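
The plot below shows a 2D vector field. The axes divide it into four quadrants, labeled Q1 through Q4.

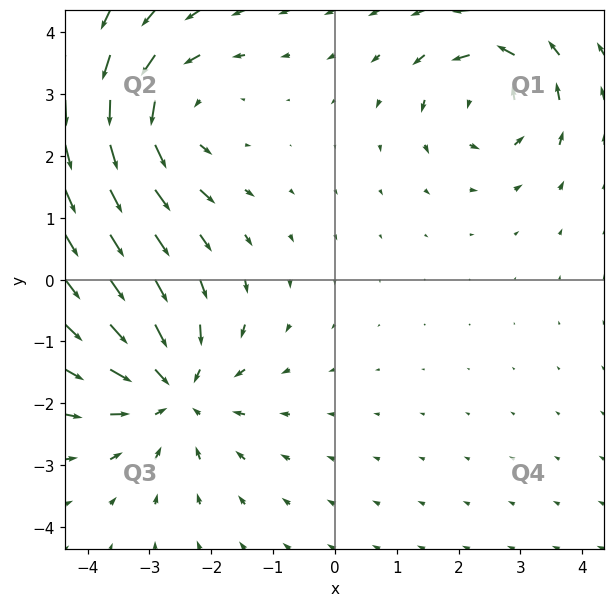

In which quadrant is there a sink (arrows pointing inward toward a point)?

Q3

The sink sits at approximately (-2.6, -1.8), which lies in quadrant Q3. The divergence there is about -4, negative as expected for a sink.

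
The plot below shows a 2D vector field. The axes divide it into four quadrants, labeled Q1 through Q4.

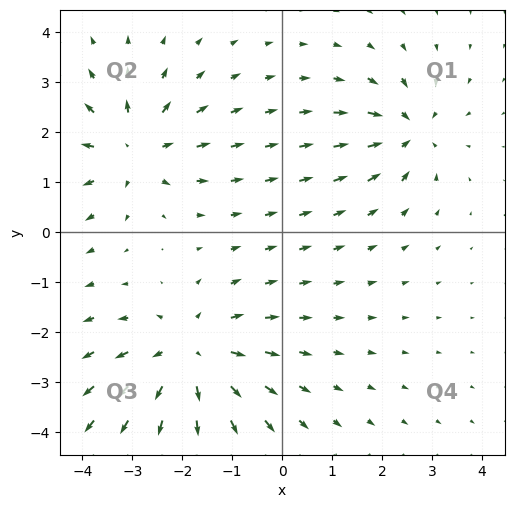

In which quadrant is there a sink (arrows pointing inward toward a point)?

Q1

The sink sits at approximately (2.5, 2.0), which lies in quadrant Q1. The divergence there is about -4, negative as expected for a sink.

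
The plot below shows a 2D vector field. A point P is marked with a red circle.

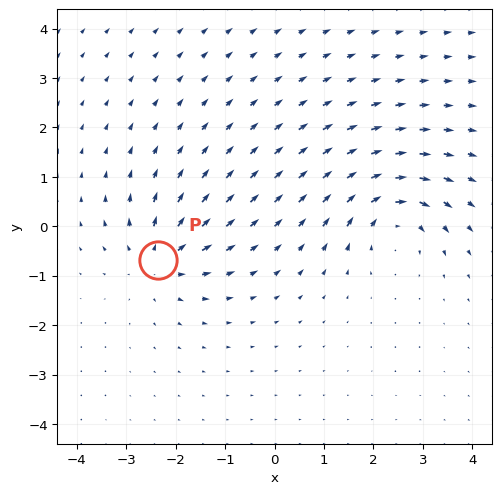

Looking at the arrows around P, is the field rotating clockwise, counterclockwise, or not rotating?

not rotating

Near P at (-2.4, -0.7) the arrows show no circulation. The curl there is ≈0.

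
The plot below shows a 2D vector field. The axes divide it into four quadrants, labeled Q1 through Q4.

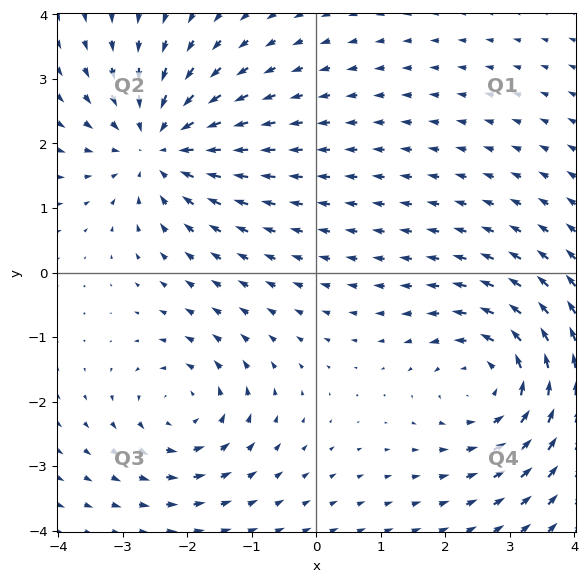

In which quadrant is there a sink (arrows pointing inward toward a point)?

Q2

The sink sits at approximately (-2.5, 2.0), which lies in quadrant Q2. The divergence there is about -4, negative as expected for a sink.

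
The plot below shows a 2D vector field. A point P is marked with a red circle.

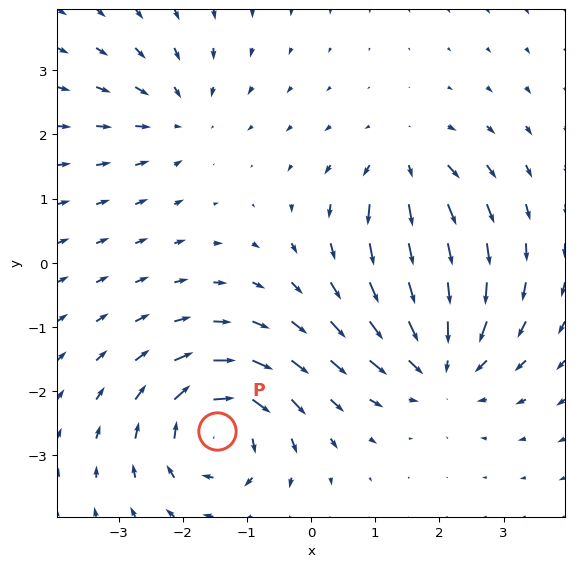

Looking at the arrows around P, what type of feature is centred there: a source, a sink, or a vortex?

vortex

At P (-1.5, -2.6) the arrows circulate clockwise. Divergence ≈0, curl about -7 — near-zero divergence with nonzero curl is a vortex.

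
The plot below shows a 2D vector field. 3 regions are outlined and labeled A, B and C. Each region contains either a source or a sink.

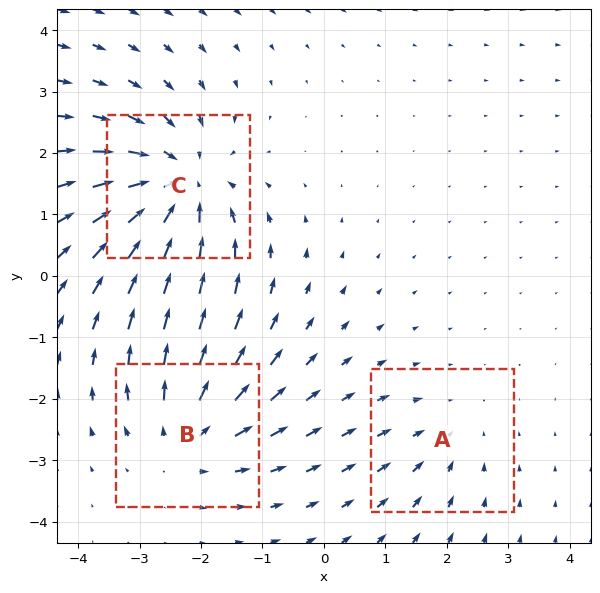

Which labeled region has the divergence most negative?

C

Divergence at each region's feature centre — A: about -2, B: about +3, C: about -5. Region C is most negative.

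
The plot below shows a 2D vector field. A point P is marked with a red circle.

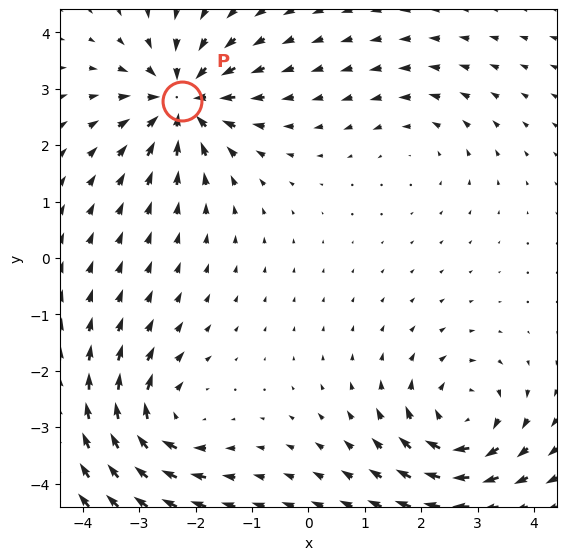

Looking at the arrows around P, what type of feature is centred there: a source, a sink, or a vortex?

sink

At P (-2.2, 2.8) the arrows converge inward. Divergence about -6, curl ≈0 — negative divergence with near-zero curl is a sink.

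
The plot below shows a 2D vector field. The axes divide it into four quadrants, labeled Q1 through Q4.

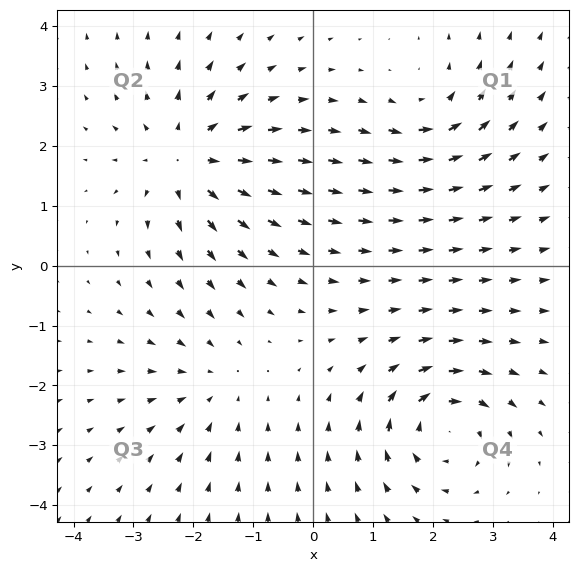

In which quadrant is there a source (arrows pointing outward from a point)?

The source sits at approximately (-2.1, 1.8), which lies in quadrant Q2. The divergence there is about +5, positive as expected for a source.

Q2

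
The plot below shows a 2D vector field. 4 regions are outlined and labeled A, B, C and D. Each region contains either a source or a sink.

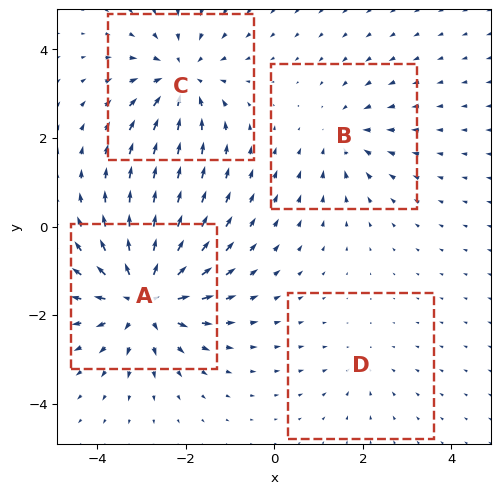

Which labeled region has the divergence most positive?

A

Divergence at each region's feature centre — A: about +7, B: about -3, C: about -5, D: about -2. Region A is most positive.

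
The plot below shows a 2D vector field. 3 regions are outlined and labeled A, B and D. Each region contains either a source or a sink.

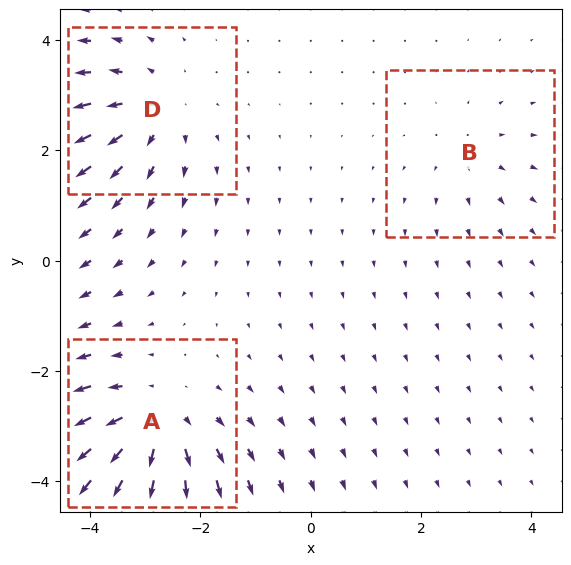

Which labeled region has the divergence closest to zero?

Divergence at each region's feature centre — A: about +4, B: about +2, D: about +3. Region B is closest to zero.

B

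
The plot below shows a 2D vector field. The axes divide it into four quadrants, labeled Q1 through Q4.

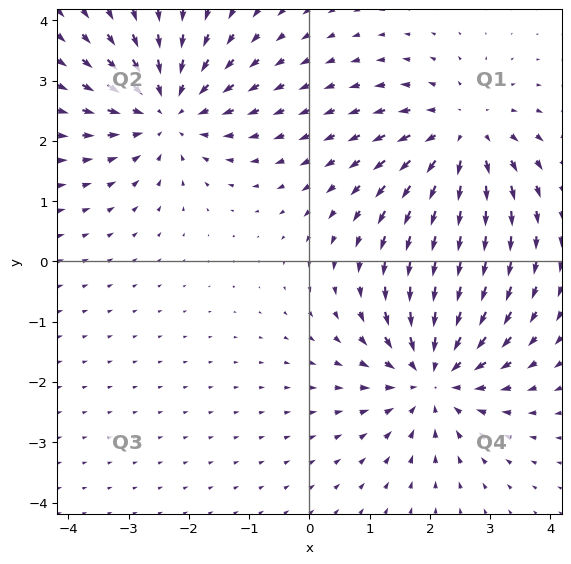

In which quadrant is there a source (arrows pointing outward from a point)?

The source sits at approximately (2.5, 2.1), which lies in quadrant Q1. The divergence there is about +4, positive as expected for a source.

Q1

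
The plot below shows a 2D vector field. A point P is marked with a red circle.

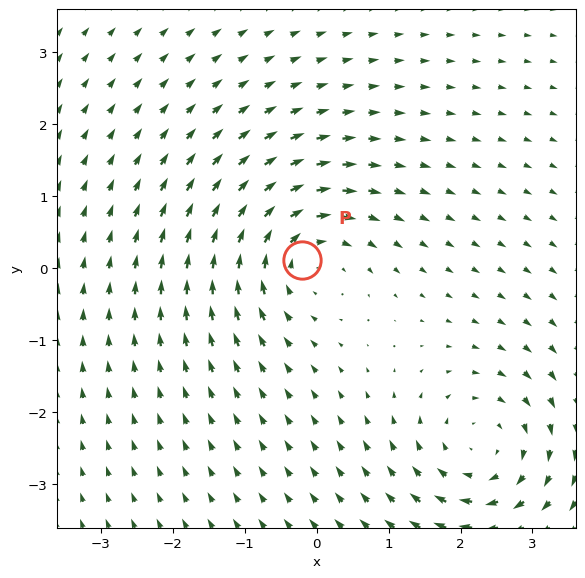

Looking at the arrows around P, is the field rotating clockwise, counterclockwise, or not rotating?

clockwise

Near P at (-0.2, 0.1) the arrows circulate clockwise. The curl (z-component) there is about -6; negative curl means clockwise rotation.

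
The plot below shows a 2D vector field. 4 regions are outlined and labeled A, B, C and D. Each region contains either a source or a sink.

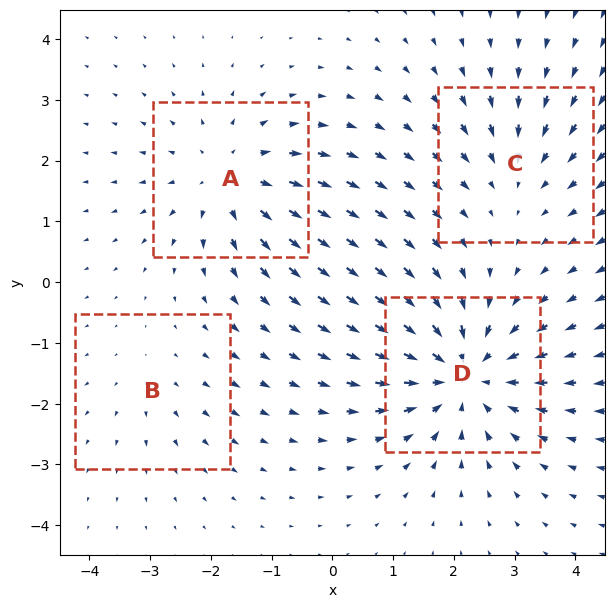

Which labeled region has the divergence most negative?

D

Divergence at each region's feature centre — A: about +4, B: about +2, C: about -3, D: about -6. Region D is most negative.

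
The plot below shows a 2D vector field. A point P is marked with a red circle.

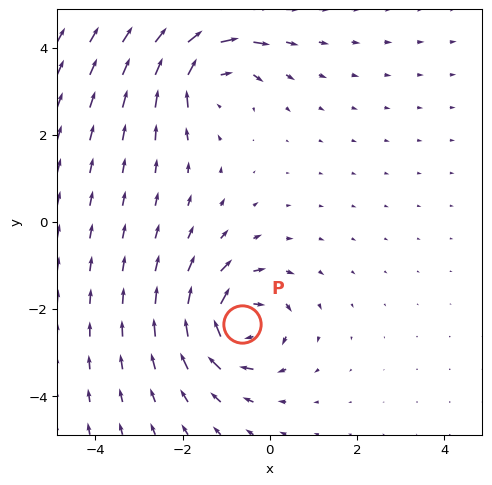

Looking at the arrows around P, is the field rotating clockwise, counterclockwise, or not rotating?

clockwise

Near P at (-0.6, -2.3) the arrows circulate clockwise. The curl (z-component) there is about -5; negative curl means clockwise rotation.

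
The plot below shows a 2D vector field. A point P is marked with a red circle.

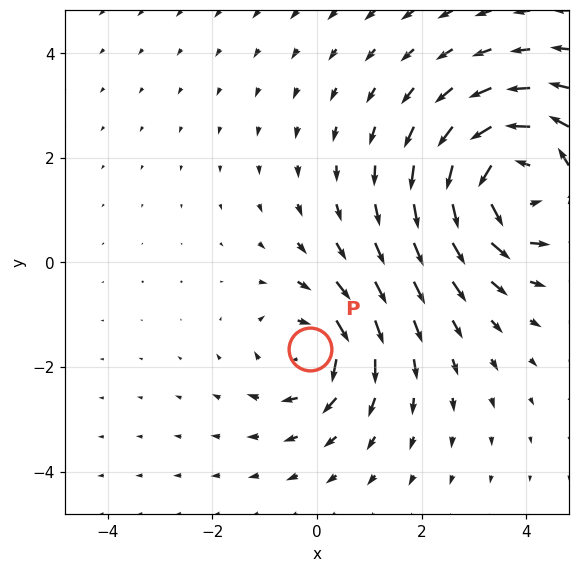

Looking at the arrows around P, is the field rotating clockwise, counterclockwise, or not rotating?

clockwise

Near P at (-0.1, -1.7) the arrows circulate clockwise. The curl (z-component) there is about -3; negative curl means clockwise rotation.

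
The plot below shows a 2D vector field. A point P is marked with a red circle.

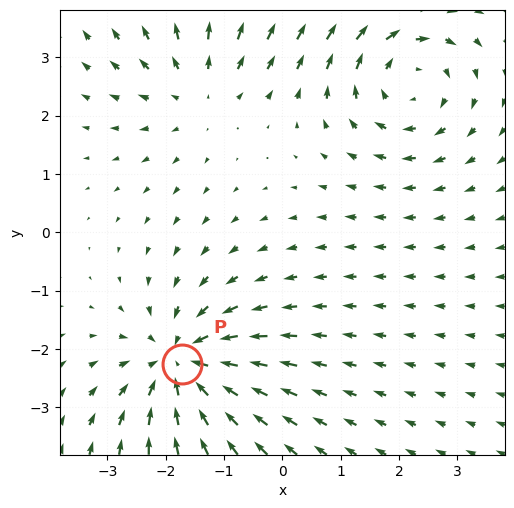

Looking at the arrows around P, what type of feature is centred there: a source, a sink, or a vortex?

sink

At P (-1.7, -2.3) the arrows converge inward. Divergence about -4, curl ≈0 — negative divergence with near-zero curl is a sink.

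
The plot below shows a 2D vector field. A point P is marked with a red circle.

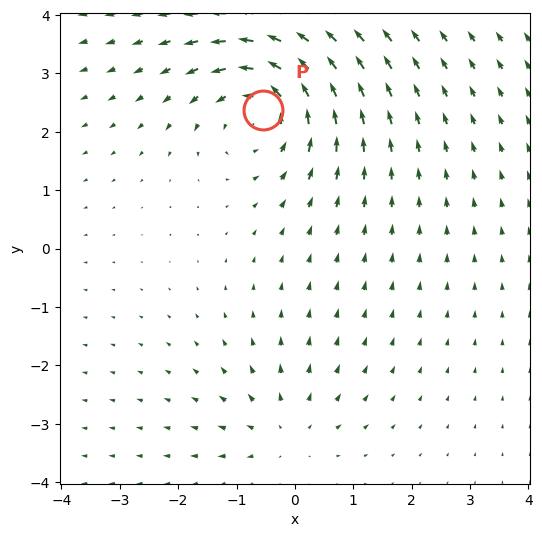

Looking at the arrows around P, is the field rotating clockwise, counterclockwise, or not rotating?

counterclockwise

Near P at (-0.5, 2.4) the arrows circulate counterclockwise. The curl (z-component) there is about +5; positive curl means counterclockwise rotation.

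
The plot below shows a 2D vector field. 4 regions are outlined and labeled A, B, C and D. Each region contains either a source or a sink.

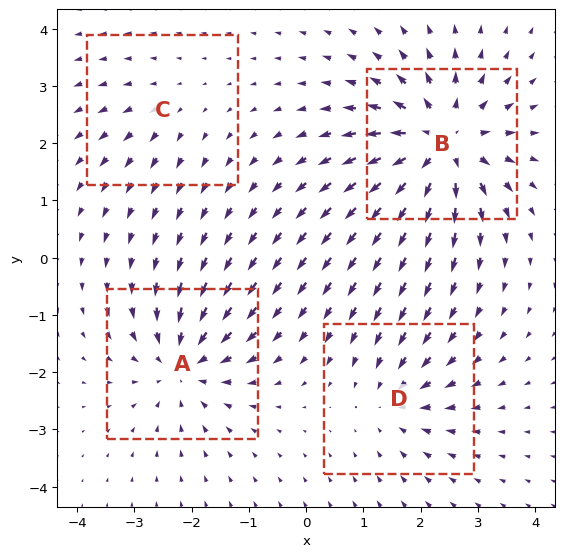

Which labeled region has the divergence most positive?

B

Divergence at each region's feature centre — A: about -5, B: about +7, C: about +2, D: about -4. Region B is most positive.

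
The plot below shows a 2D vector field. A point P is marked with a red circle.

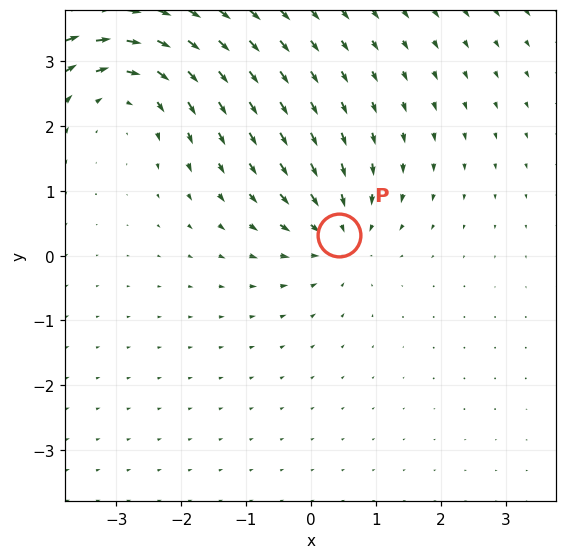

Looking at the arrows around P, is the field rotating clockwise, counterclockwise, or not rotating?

not rotating

Near P at (0.4, 0.3) the arrows show no circulation. The curl there is ≈0.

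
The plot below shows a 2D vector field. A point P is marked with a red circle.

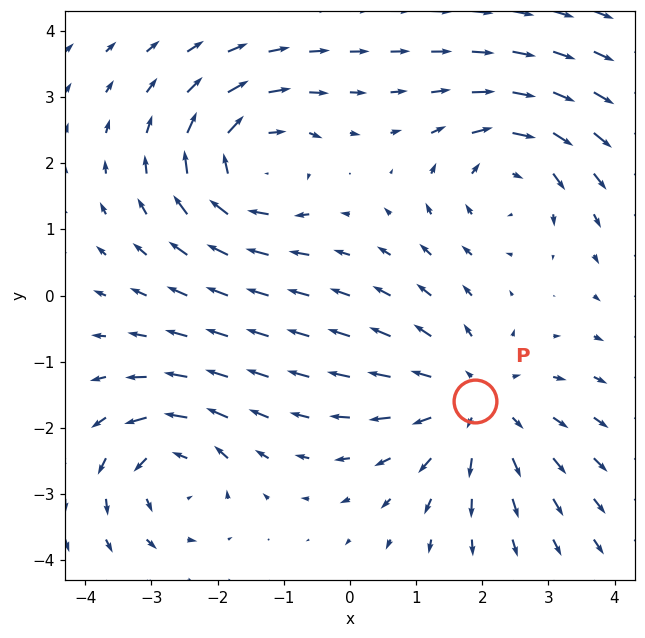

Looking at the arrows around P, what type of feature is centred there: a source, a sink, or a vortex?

At P (1.9, -1.6) the arrows spread outward. Divergence about +3, curl ≈0 — positive divergence with near-zero curl is a source.

source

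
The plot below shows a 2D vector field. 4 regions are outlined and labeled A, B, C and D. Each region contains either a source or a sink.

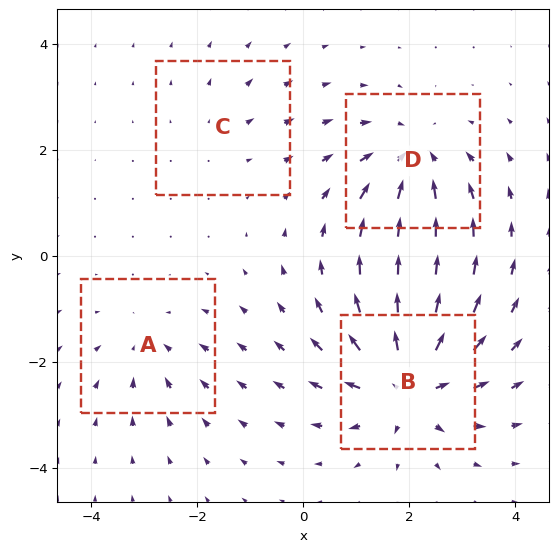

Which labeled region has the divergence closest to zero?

Divergence at each region's feature centre — A: about -3, B: about +7, C: about +2, D: about -5. Region C is closest to zero.

C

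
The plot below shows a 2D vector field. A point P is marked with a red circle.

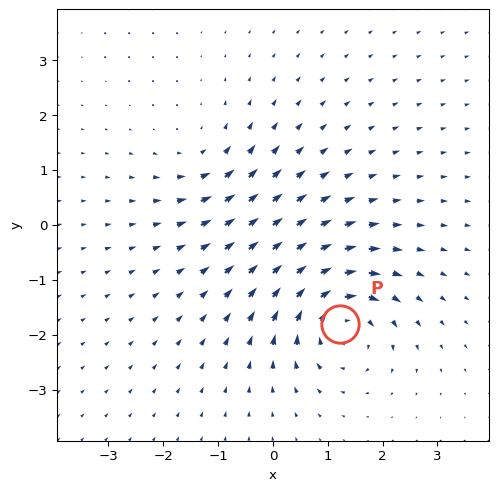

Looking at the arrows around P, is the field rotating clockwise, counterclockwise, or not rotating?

Near P at (1.2, -1.8) the arrows circulate clockwise. The curl (z-component) there is about -6; negative curl means clockwise rotation.

clockwise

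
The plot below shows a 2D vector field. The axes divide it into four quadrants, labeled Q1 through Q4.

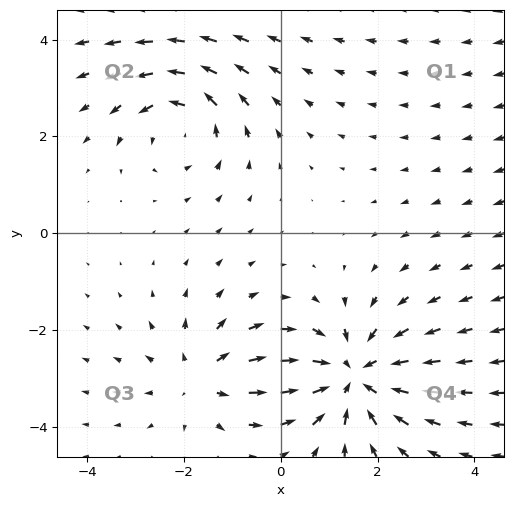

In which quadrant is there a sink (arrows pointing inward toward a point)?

Q4

The sink sits at approximately (1.5, -3.0), which lies in quadrant Q4. The divergence there is about -4, negative as expected for a sink.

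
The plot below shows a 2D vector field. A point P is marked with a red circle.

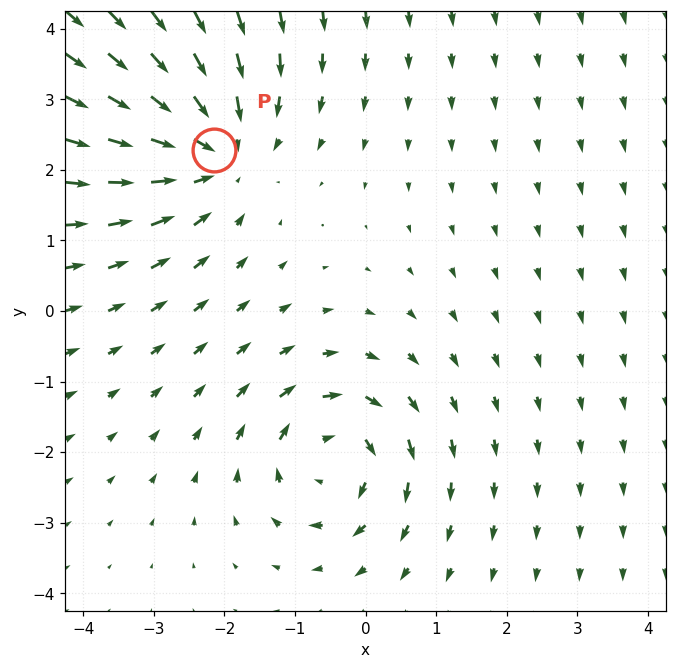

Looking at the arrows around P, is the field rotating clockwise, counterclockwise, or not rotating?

Near P at (-2.1, 2.3) the arrows show no circulation. The curl there is ≈0.

not rotating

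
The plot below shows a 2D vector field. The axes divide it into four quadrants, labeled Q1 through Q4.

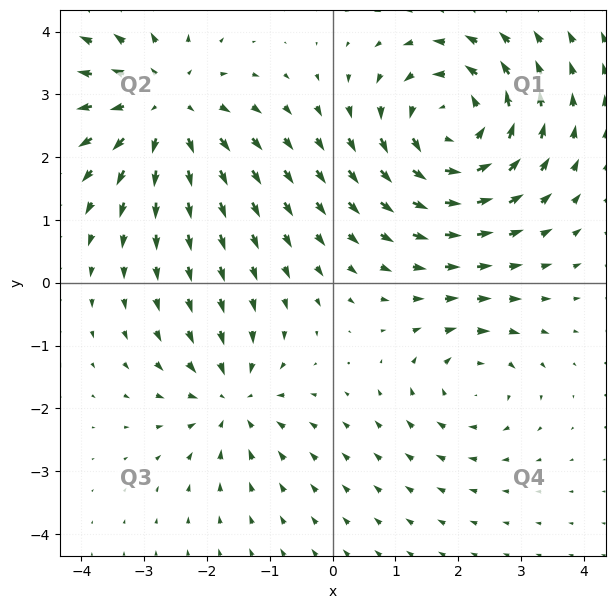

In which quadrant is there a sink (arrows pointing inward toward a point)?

Q3

The sink sits at approximately (-1.6, -1.9), which lies in quadrant Q3. The divergence there is about -4, negative as expected for a sink.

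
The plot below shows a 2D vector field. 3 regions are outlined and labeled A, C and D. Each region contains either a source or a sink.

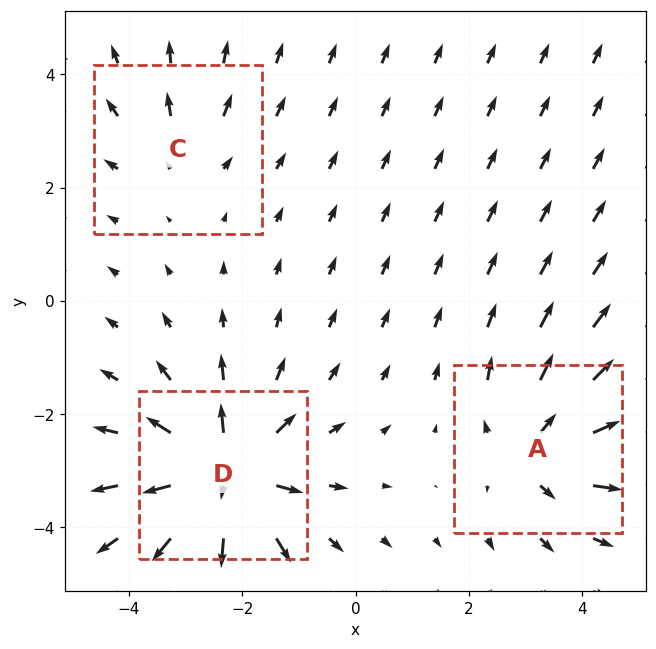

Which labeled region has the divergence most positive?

Divergence at each region's feature centre — A: about +4, C: about +2, D: about +5. Region D is most positive.

D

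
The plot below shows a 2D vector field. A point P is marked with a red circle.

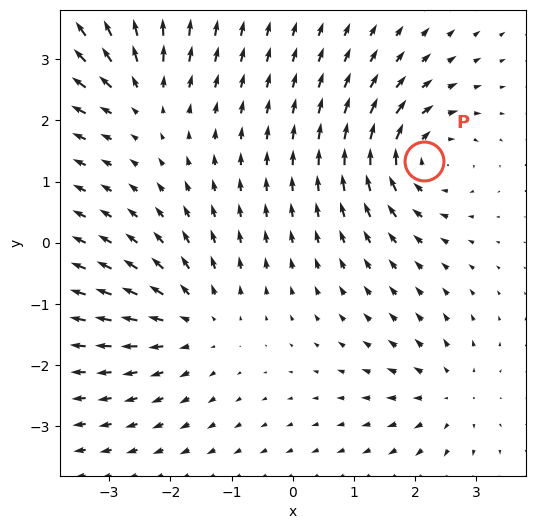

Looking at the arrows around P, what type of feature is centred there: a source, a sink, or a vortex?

At P (2.1, 1.3) the arrows circulate clockwise. Divergence ≈0, curl about -5 — near-zero divergence with nonzero curl is a vortex.

vortex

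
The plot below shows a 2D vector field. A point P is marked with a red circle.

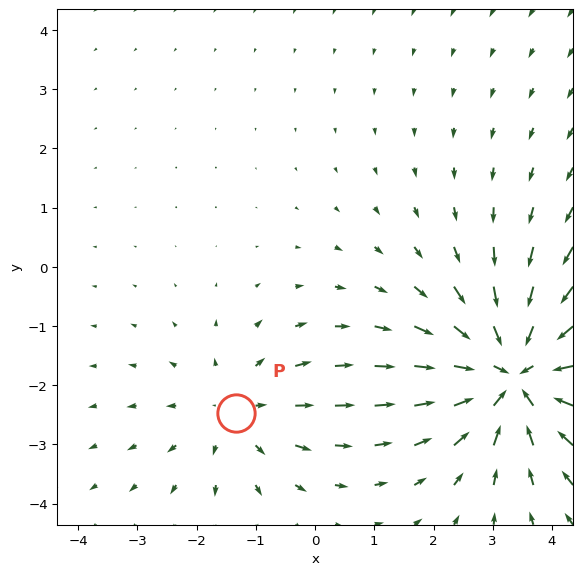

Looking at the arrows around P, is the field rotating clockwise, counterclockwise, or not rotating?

not rotating

Near P at (-1.3, -2.5) the arrows show no circulation. The curl there is ≈0.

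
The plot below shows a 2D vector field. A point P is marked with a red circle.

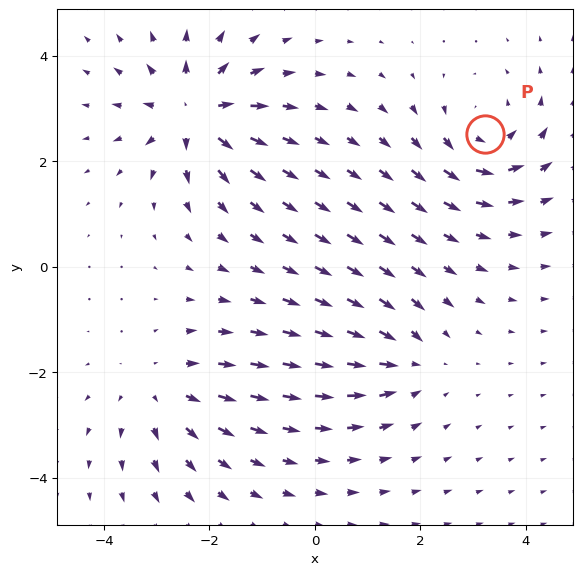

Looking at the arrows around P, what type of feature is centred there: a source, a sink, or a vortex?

At P (3.2, 2.5) the arrows circulate counterclockwise. Divergence ≈0, curl about +4 — near-zero divergence with nonzero curl is a vortex.

vortex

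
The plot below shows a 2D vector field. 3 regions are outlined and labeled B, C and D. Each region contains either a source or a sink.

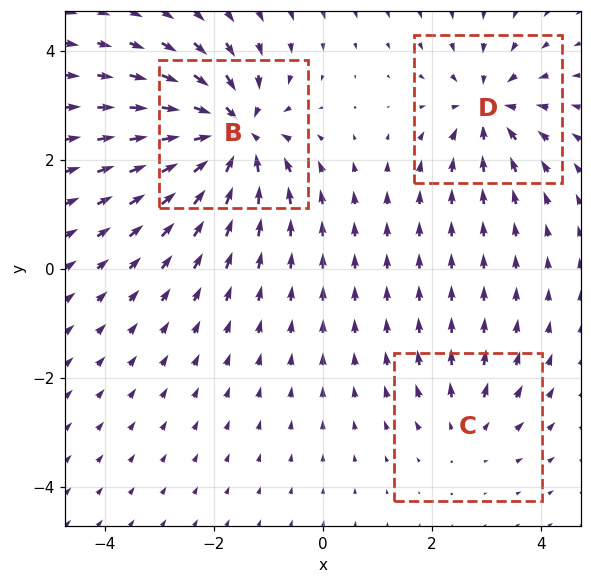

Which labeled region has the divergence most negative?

B

Divergence at each region's feature centre — B: about -6, C: about +2, D: about -4. Region B is most negative.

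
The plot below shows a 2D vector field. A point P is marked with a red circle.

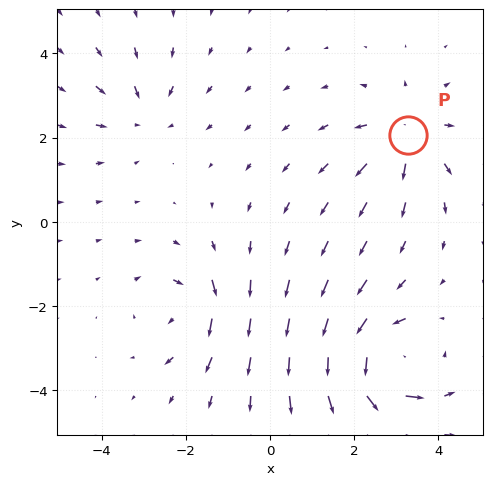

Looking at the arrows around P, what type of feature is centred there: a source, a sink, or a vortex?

source

At P (3.3, 2.1) the arrows spread outward. Divergence about +4, curl ≈0 — positive divergence with near-zero curl is a source.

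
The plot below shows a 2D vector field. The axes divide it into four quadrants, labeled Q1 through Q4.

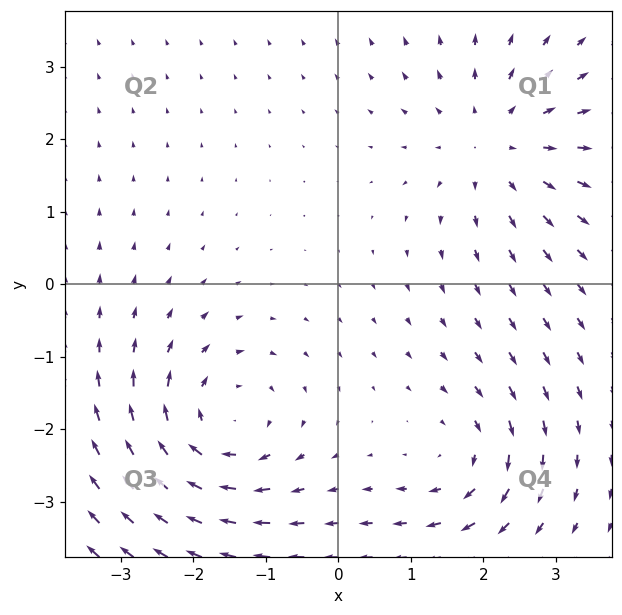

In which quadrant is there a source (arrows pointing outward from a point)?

The source sits at approximately (2.2, 1.9), which lies in quadrant Q1. The divergence there is about +3, positive as expected for a source.

Q1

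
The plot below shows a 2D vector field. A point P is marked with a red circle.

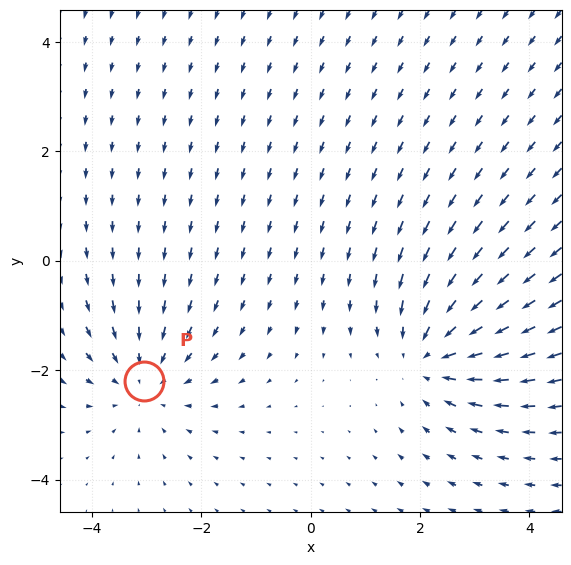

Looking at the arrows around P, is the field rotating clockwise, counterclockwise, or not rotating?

Near P at (-3.0, -2.2) the arrows show no circulation. The curl there is ≈0.

not rotating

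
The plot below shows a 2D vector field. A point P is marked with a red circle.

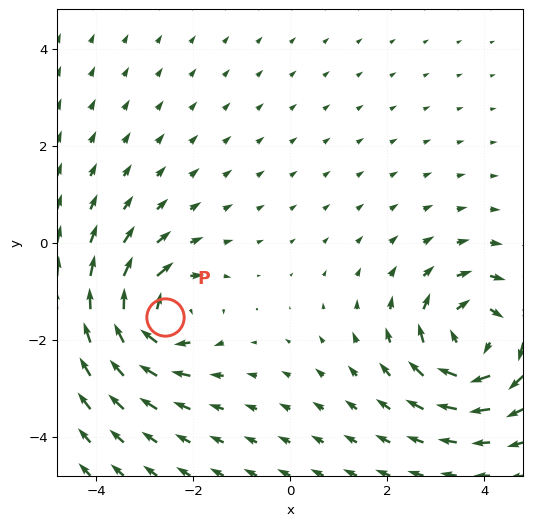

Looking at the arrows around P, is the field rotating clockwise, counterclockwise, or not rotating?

Near P at (-2.6, -1.5) the arrows circulate clockwise. The curl (z-component) there is about -6; negative curl means clockwise rotation.

clockwise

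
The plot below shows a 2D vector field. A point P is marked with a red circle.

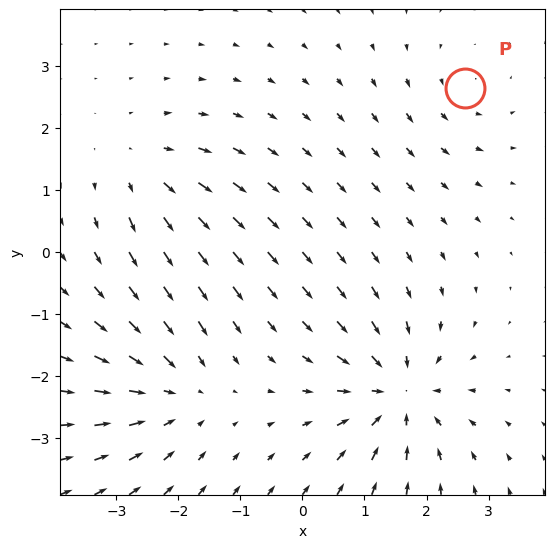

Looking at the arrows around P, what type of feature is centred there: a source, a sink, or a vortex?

At P (2.6, 2.6) the arrows circulate counterclockwise. Divergence ≈0, curl about +2 — near-zero divergence with nonzero curl is a vortex.

vortex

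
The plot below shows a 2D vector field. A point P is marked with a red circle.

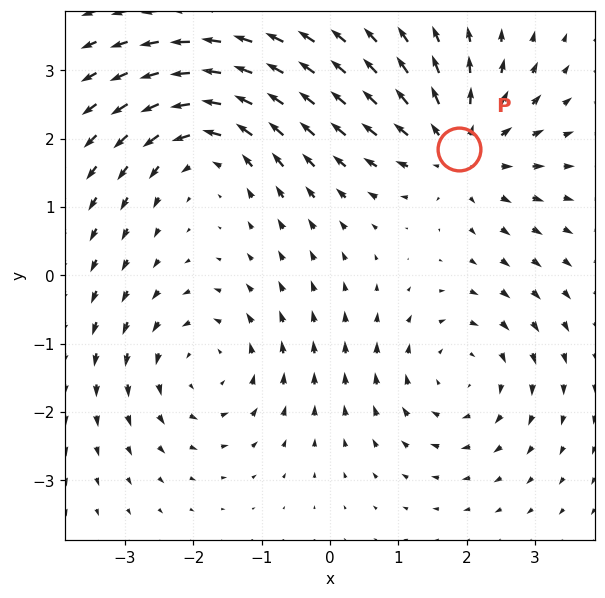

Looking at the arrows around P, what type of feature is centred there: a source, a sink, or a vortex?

source

At P (1.9, 1.9) the arrows spread outward. Divergence about +6, curl ≈0 — positive divergence with near-zero curl is a source.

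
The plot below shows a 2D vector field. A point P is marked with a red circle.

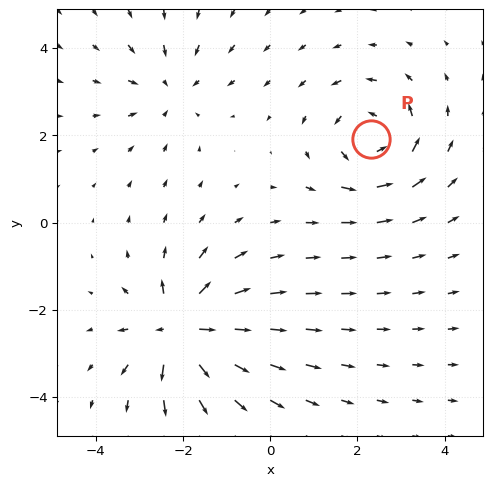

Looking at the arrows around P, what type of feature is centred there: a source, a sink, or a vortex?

At P (2.3, 1.9) the arrows circulate counterclockwise. Divergence ≈0, curl about +4 — near-zero divergence with nonzero curl is a vortex.

vortex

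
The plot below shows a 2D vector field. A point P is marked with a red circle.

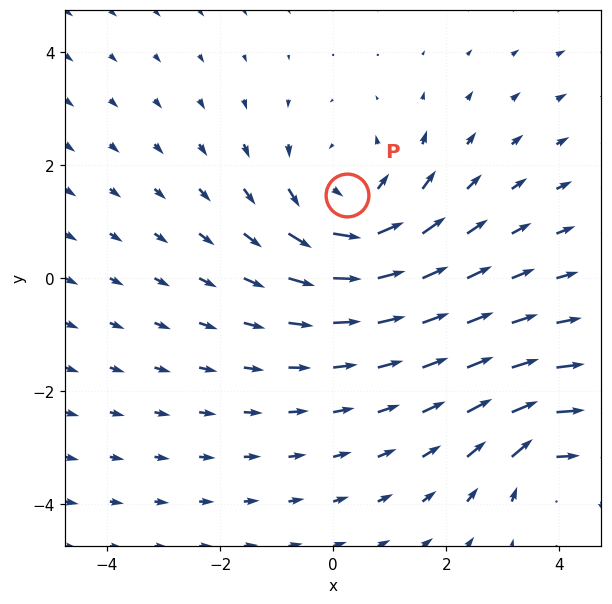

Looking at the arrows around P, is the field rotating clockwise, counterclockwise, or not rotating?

Near P at (0.3, 1.5) the arrows circulate counterclockwise. The curl (z-component) there is about +3; positive curl means counterclockwise rotation.

counterclockwise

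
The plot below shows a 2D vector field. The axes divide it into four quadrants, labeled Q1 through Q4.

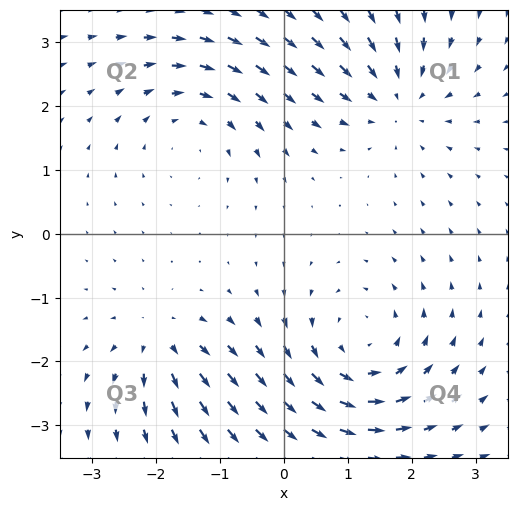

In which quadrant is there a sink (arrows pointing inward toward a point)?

The sink sits at approximately (1.8, 2.1), which lies in quadrant Q1. The divergence there is about -4, negative as expected for a sink.

Q1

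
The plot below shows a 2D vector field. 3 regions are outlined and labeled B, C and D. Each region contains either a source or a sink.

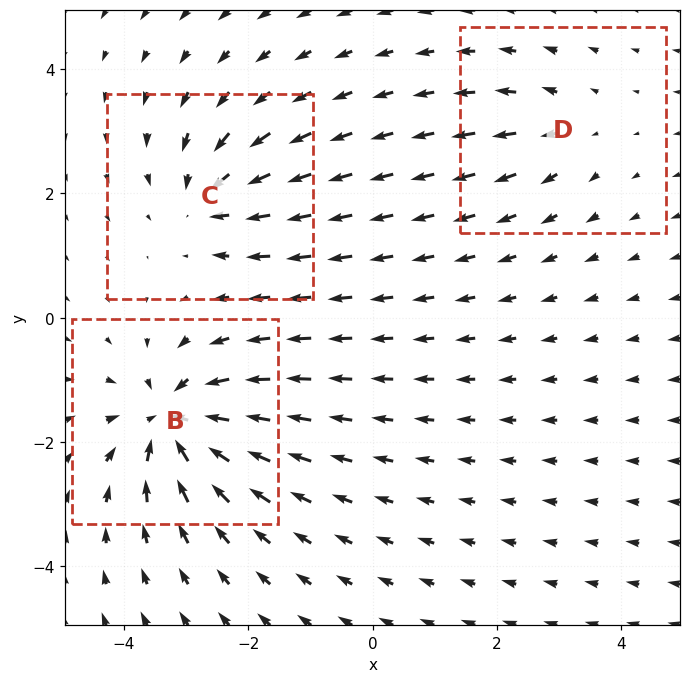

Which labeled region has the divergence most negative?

B

Divergence at each region's feature centre — B: about -6, C: about -4, D: about +3. Region B is most negative.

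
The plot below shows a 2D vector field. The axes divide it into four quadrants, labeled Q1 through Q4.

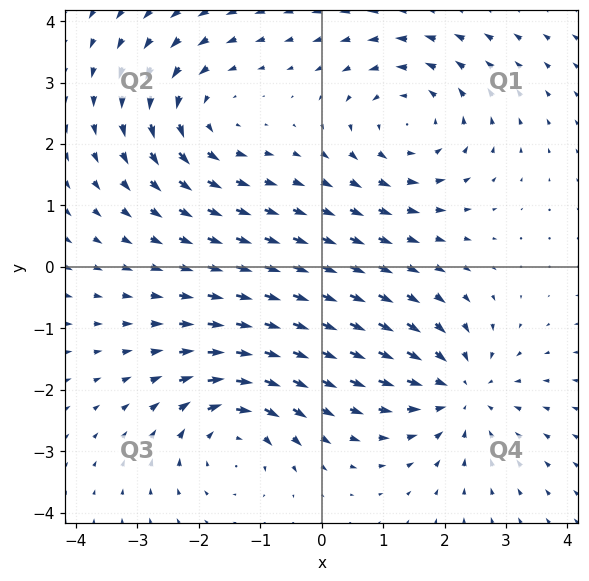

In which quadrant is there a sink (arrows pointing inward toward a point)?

Q4

The sink sits at approximately (2.3, -2.0), which lies in quadrant Q4. The divergence there is about -5, negative as expected for a sink.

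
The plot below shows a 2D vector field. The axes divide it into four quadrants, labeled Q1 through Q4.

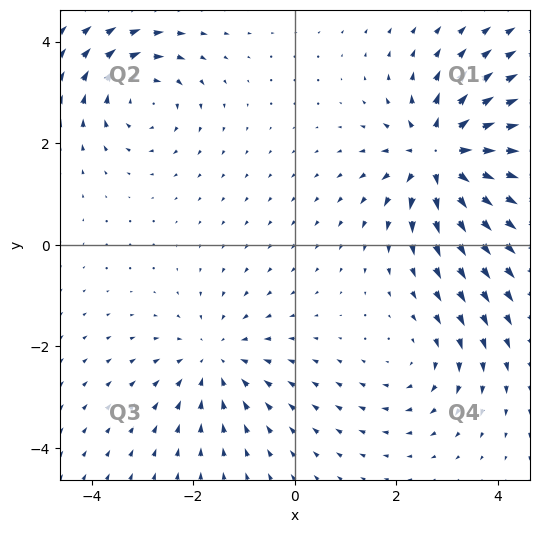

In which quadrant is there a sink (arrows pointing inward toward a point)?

The sink sits at approximately (-1.6, -2.3), which lies in quadrant Q3. The divergence there is about -3, negative as expected for a sink.

Q3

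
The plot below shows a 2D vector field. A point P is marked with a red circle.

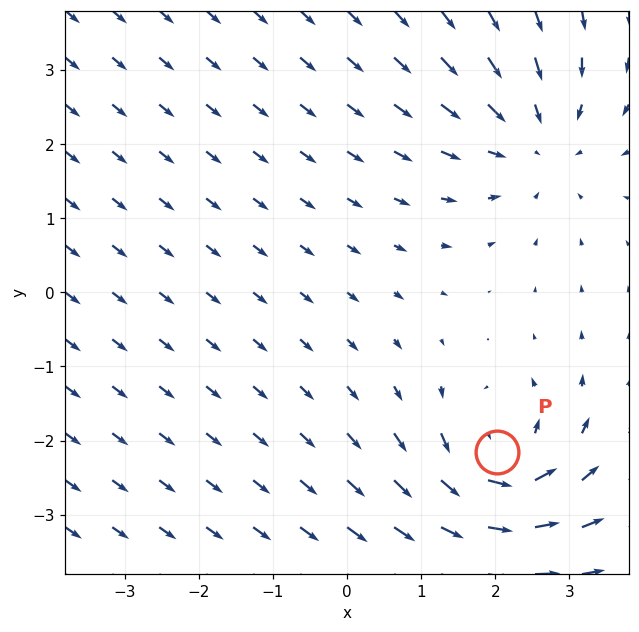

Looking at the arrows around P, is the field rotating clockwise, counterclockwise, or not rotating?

Near P at (2.0, -2.2) the arrows circulate counterclockwise. The curl (z-component) there is about +4; positive curl means counterclockwise rotation.

counterclockwise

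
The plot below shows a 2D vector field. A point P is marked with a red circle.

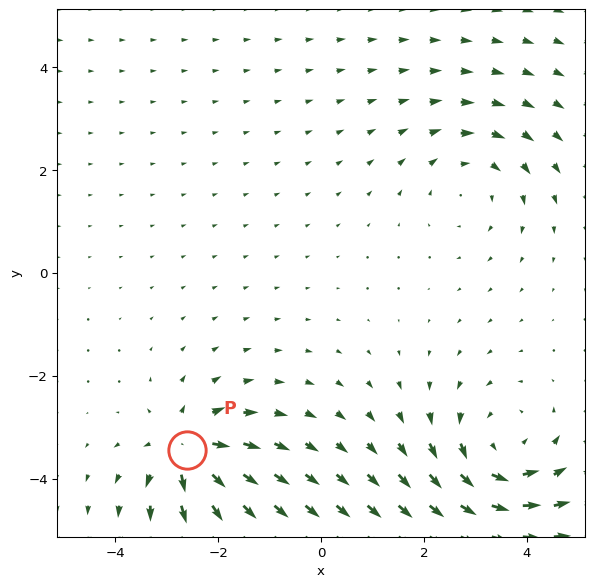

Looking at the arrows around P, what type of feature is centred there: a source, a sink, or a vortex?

source

At P (-2.6, -3.4) the arrows spread outward. Divergence about +5, curl ≈0 — positive divergence with near-zero curl is a source.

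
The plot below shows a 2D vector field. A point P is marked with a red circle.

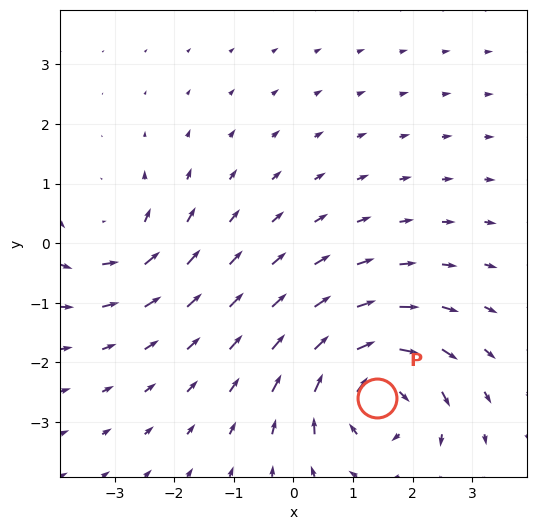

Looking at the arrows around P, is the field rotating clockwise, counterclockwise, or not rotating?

clockwise

Near P at (1.4, -2.6) the arrows circulate clockwise. The curl (z-component) there is about -6; negative curl means clockwise rotation.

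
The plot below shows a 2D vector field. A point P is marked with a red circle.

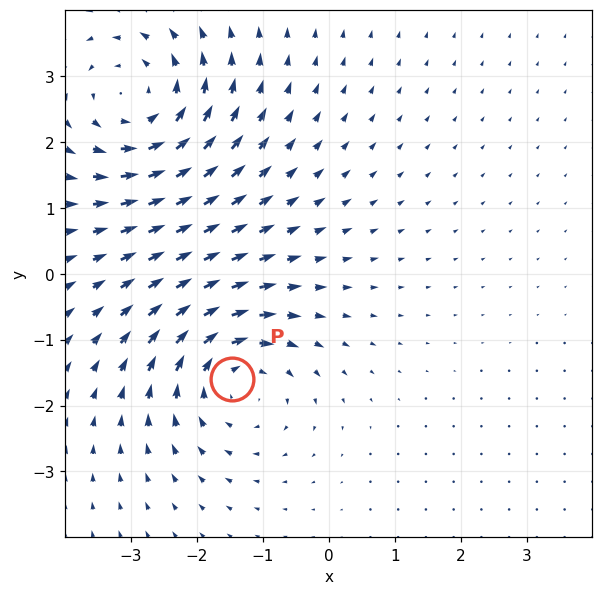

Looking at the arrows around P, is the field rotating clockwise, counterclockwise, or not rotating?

Near P at (-1.5, -1.6) the arrows circulate clockwise. The curl (z-component) there is about -4; negative curl means clockwise rotation.

clockwise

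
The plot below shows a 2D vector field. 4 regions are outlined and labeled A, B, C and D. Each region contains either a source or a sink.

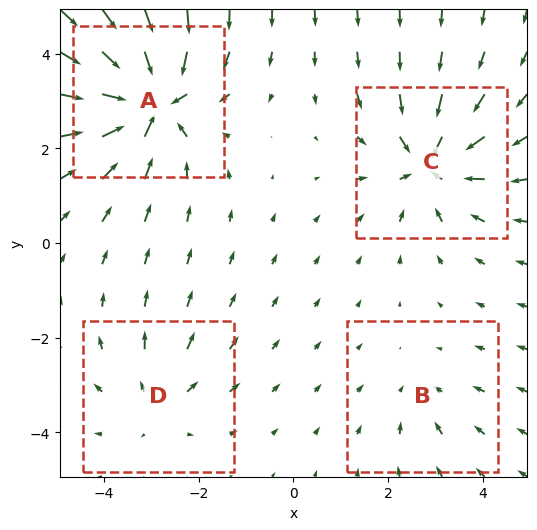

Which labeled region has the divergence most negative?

Divergence at each region's feature centre — A: about -8, B: about -2, C: about -6, D: about +3. Region A is most negative.

A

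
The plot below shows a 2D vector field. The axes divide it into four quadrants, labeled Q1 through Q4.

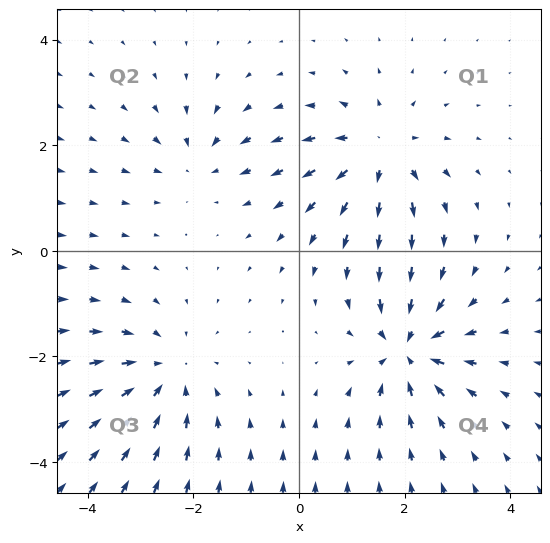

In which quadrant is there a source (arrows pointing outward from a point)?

Q1

The source sits at approximately (1.5, 1.9), which lies in quadrant Q1. The divergence there is about +5, positive as expected for a source.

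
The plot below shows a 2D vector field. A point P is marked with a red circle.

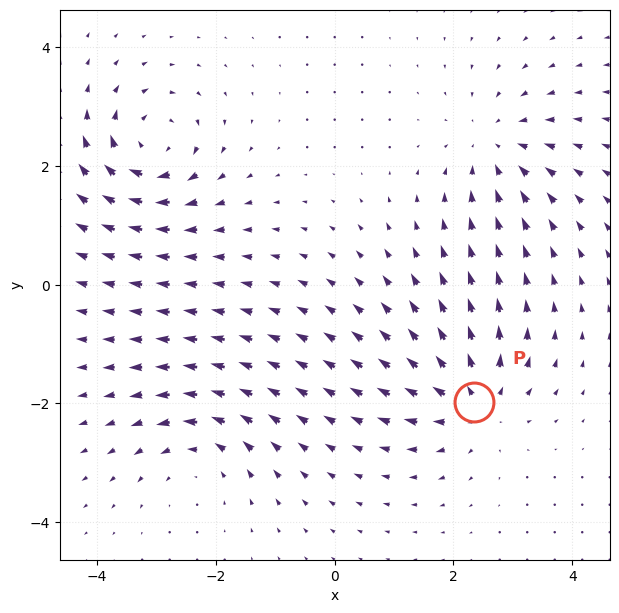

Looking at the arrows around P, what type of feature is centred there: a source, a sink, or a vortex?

source

At P (2.3, -2.0) the arrows spread outward. Divergence about +5, curl ≈0 — positive divergence with near-zero curl is a source.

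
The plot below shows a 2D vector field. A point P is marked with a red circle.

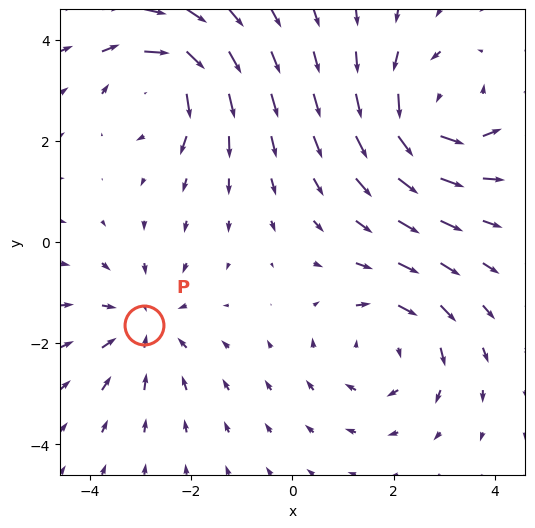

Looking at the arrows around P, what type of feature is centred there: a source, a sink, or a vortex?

At P (-2.9, -1.6) the arrows converge inward. Divergence about -4, curl ≈0 — negative divergence with near-zero curl is a sink.

sink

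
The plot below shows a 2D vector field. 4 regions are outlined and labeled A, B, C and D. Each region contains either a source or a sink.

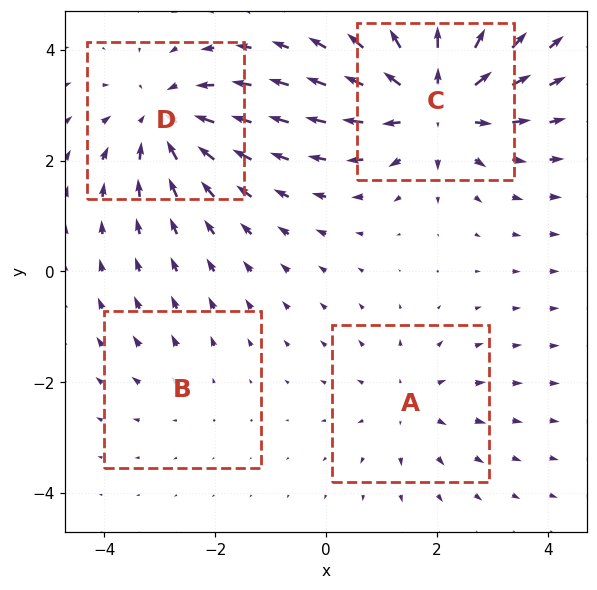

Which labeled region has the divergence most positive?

Divergence at each region's feature centre — A: about +3, B: about +2, C: about +7, D: about -5. Region C is most positive.

C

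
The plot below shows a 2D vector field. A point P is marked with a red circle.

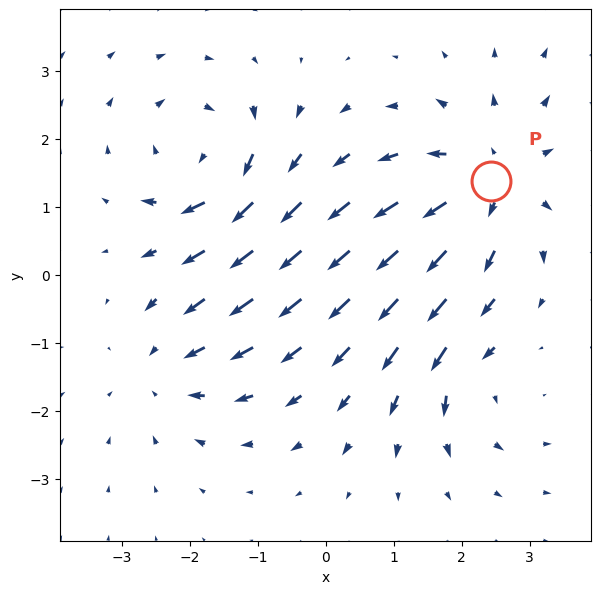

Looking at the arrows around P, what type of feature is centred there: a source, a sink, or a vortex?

source

At P (2.4, 1.4) the arrows spread outward. Divergence about +4, curl ≈0 — positive divergence with near-zero curl is a source.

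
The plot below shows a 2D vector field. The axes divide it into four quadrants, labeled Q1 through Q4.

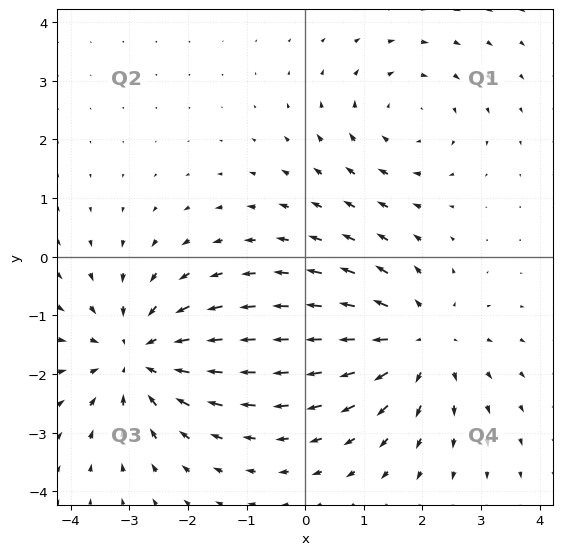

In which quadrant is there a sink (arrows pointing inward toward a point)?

Q3

The sink sits at approximately (-2.9, -1.7), which lies in quadrant Q3. The divergence there is about -4, negative as expected for a sink.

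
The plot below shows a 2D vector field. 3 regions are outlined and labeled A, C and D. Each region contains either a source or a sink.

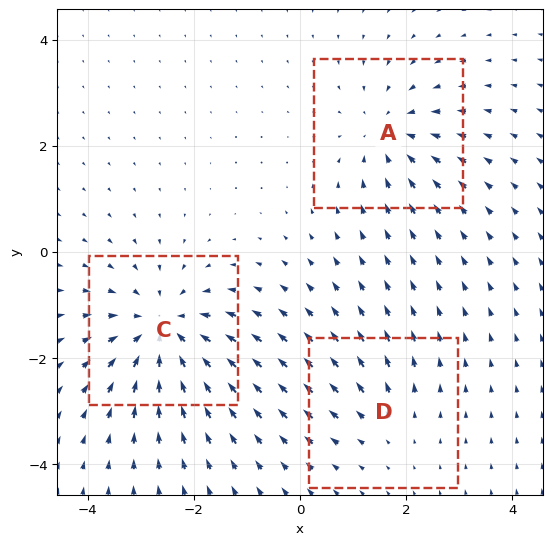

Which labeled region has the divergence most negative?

C

Divergence at each region's feature centre — A: about -3, C: about -5, D: about +2. Region C is most negative.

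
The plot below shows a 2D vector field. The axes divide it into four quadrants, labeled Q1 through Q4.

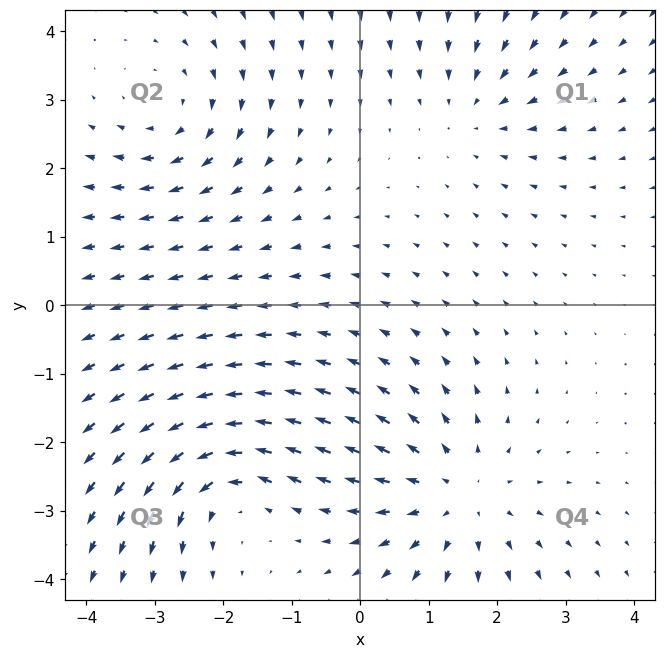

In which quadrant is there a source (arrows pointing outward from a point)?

Q4

The source sits at approximately (1.4, -2.8), which lies in quadrant Q4. The divergence there is about +4, positive as expected for a source.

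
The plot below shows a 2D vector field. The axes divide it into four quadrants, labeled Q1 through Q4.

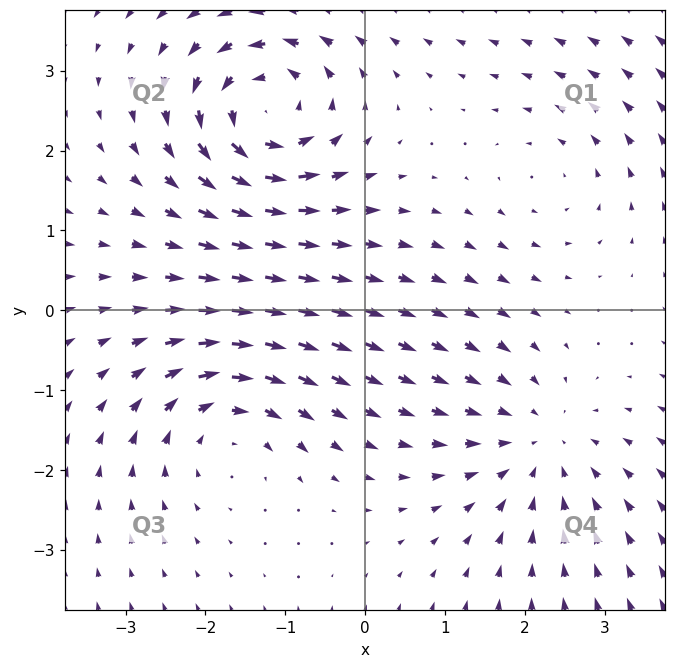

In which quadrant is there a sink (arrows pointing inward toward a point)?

The sink sits at approximately (2.2, -1.7), which lies in quadrant Q4. The divergence there is about -3, negative as expected for a sink.

Q4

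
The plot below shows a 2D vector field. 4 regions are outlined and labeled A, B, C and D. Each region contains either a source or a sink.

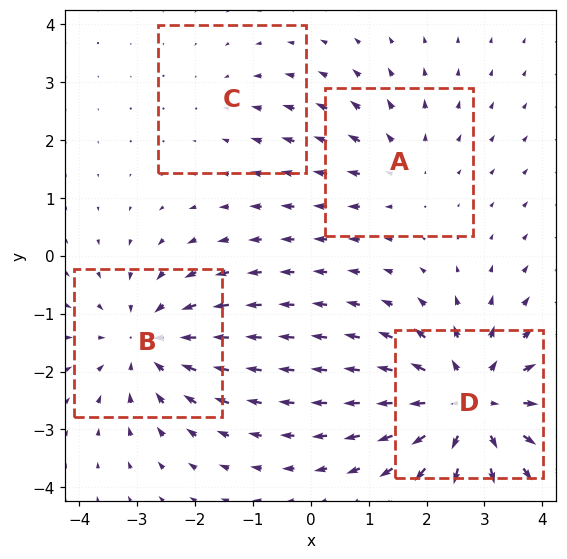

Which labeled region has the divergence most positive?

Divergence at each region's feature centre — A: about +3, B: about -5, C: about -2, D: about +6. Region D is most positive.

D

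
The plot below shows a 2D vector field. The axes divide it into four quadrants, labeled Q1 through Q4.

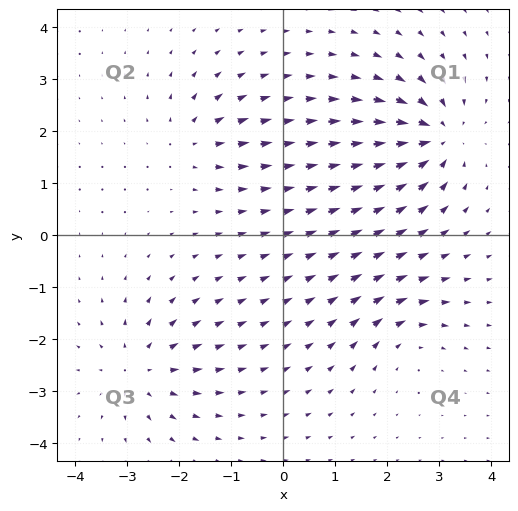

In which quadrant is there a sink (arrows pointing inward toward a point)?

Q1

The sink sits at approximately (2.9, 1.9), which lies in quadrant Q1. The divergence there is about -7, negative as expected for a sink.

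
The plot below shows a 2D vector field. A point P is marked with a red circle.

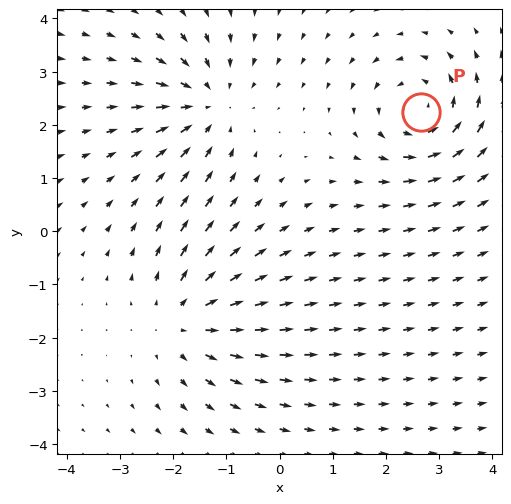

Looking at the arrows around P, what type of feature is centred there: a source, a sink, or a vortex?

At P (2.7, 2.2) the arrows circulate counterclockwise. Divergence ≈0, curl about +6 — near-zero divergence with nonzero curl is a vortex.

vortex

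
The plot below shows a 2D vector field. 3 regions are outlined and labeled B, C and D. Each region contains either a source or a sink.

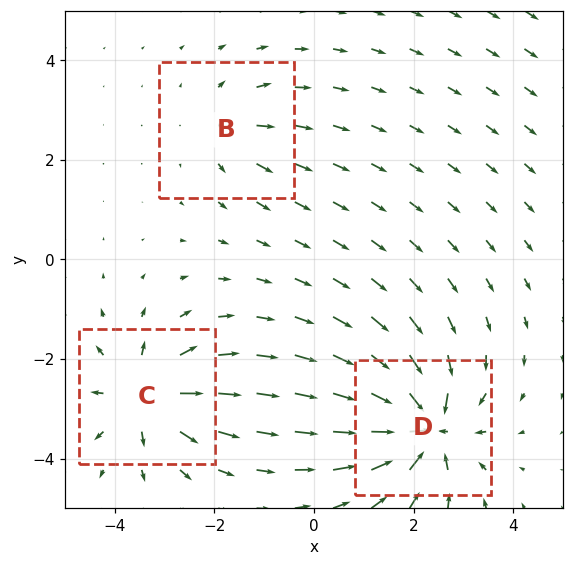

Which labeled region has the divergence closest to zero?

Divergence at each region's feature centre — B: about +2, C: about +4, D: about -6. Region B is closest to zero.

B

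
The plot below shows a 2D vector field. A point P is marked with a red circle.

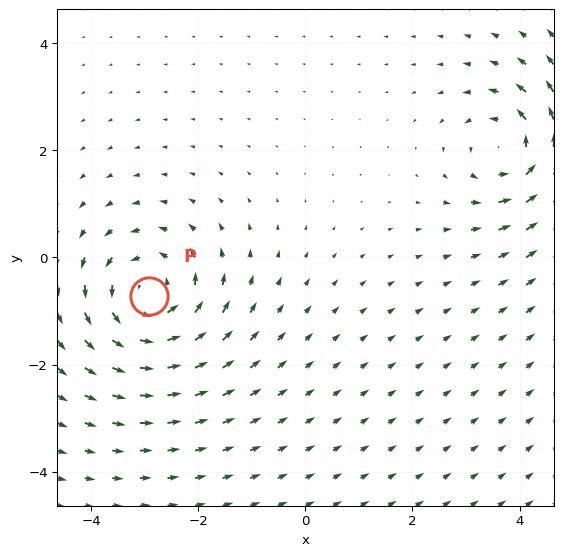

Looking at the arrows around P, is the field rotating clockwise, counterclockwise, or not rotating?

counterclockwise

Near P at (-2.9, -0.7) the arrows circulate counterclockwise. The curl (z-component) there is about +5; positive curl means counterclockwise rotation.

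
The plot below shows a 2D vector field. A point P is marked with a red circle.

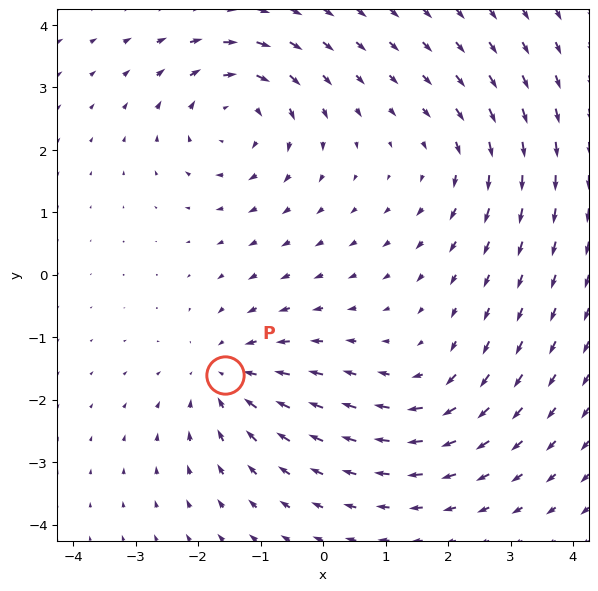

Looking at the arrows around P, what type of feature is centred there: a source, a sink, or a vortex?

At P (-1.6, -1.6) the arrows converge inward. Divergence about -4, curl ≈0 — negative divergence with near-zero curl is a sink.

sink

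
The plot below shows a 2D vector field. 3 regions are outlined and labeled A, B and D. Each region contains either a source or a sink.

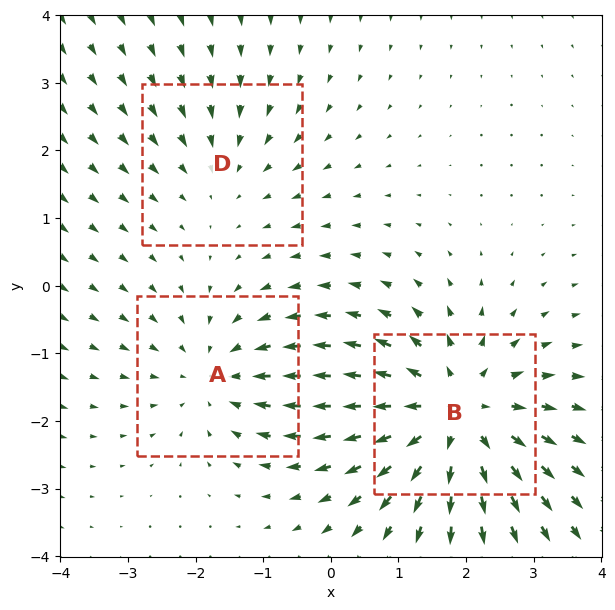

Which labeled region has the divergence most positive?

B

Divergence at each region's feature centre — A: about -3, B: about +4, D: about -2. Region B is most positive.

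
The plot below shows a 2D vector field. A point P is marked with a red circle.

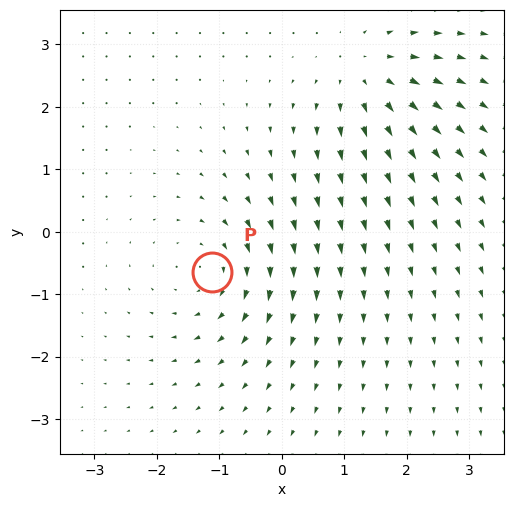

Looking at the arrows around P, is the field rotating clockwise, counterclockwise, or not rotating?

Near P at (-1.1, -0.6) the arrows circulate clockwise. The curl (z-component) there is about -4; negative curl means clockwise rotation.

clockwise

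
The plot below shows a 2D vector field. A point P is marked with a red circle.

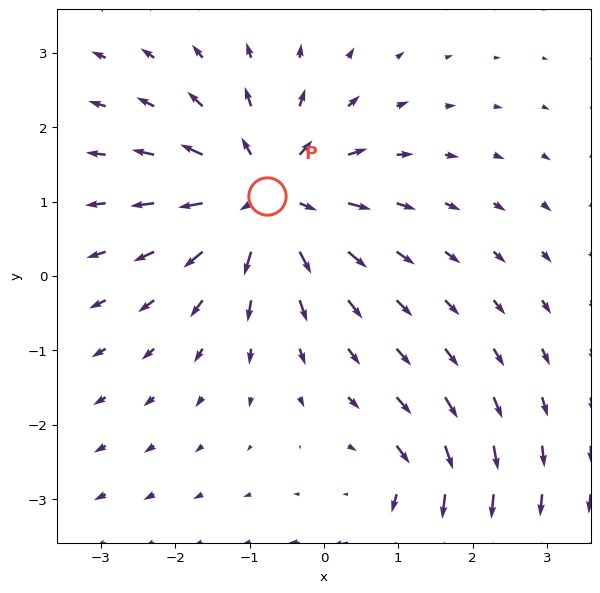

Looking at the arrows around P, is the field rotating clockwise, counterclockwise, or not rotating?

not rotating

Near P at (-0.8, 1.1) the arrows show no circulation. The curl there is ≈0.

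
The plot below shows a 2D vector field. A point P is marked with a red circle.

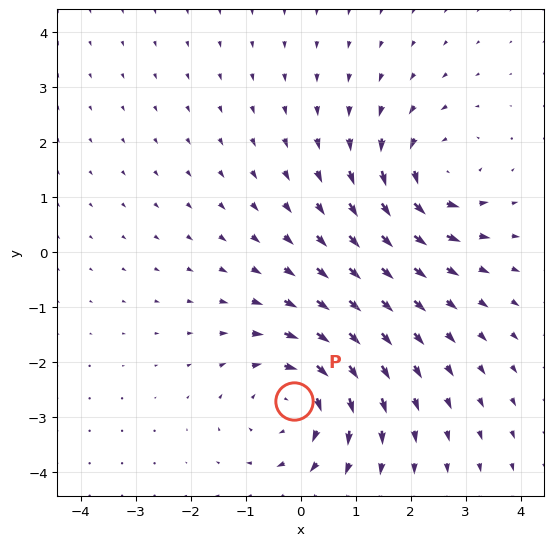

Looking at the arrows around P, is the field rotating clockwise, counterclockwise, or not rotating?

Near P at (-0.1, -2.7) the arrows circulate clockwise. The curl (z-component) there is about -4; negative curl means clockwise rotation.

clockwise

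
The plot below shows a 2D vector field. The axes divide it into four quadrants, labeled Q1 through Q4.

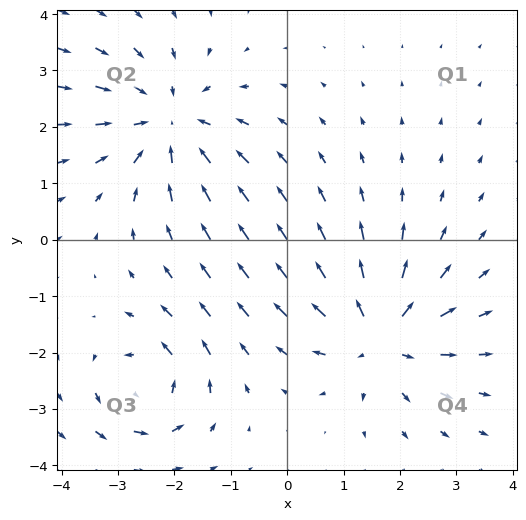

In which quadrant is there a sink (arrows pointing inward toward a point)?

Q2

The sink sits at approximately (-2.1, 2.1), which lies in quadrant Q2. The divergence there is about -4, negative as expected for a sink.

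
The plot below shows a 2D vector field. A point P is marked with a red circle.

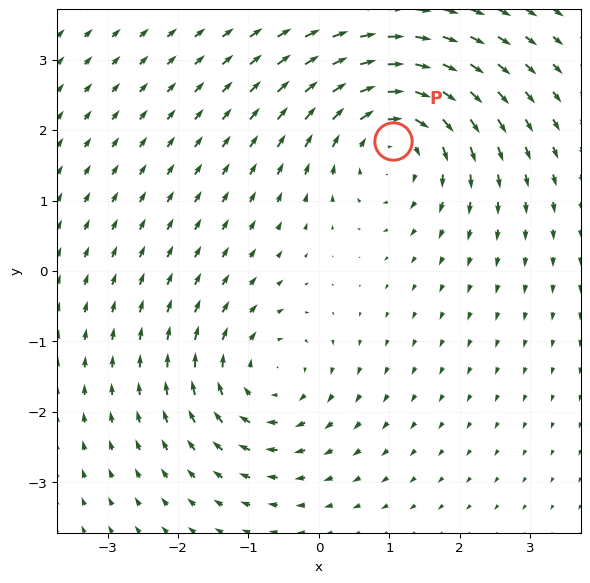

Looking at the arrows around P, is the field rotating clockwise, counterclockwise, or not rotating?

Near P at (1.1, 1.9) the arrows circulate clockwise. The curl (z-component) there is about -4; negative curl means clockwise rotation.

clockwise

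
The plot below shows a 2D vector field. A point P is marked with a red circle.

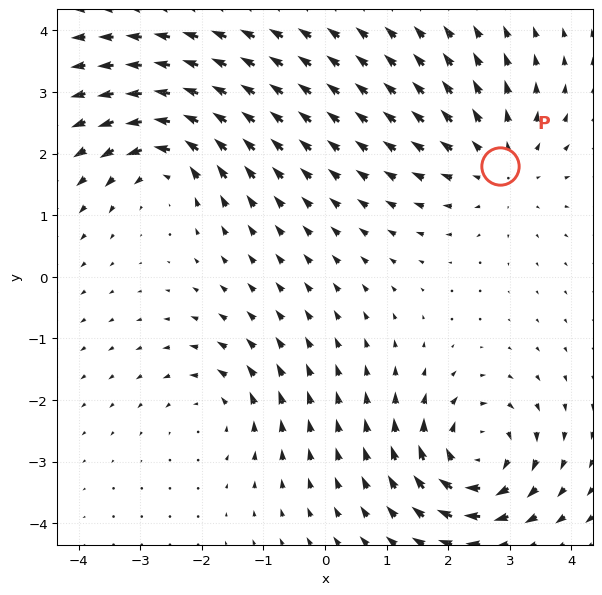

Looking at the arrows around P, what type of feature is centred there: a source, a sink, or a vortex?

source

At P (2.8, 1.8) the arrows spread outward. Divergence about +3, curl ≈0 — positive divergence with near-zero curl is a source.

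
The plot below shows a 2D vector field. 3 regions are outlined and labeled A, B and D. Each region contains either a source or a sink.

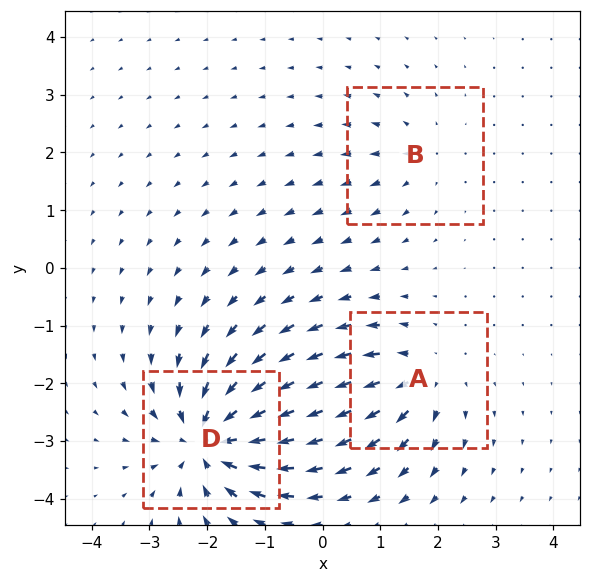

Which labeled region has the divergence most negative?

D

Divergence at each region's feature centre — A: about +4, B: about +2, D: about -6. Region D is most negative.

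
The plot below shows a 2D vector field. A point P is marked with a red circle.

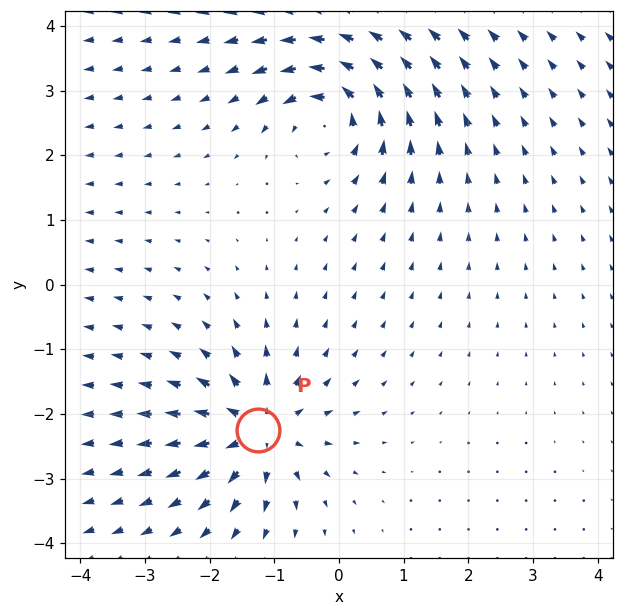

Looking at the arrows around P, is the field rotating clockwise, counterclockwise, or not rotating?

not rotating

Near P at (-1.2, -2.3) the arrows show no circulation. The curl there is ≈0.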